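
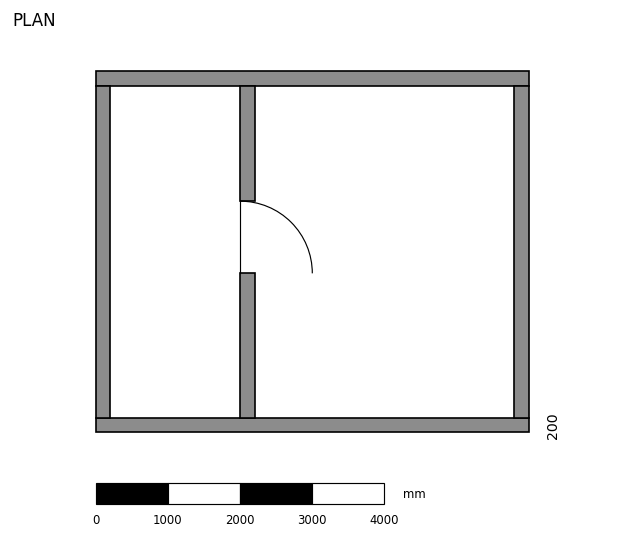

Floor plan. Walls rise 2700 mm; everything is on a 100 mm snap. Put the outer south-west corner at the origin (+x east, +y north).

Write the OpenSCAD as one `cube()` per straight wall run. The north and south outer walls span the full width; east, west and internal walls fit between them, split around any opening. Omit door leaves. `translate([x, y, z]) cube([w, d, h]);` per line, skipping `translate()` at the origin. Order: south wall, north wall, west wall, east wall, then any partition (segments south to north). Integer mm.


cube([6000, 200, 2700]);
translate([0, 4800, 0]) cube([6000, 200, 2700]);
translate([0, 200, 0]) cube([200, 4600, 2700]);
translate([5800, 200, 0]) cube([200, 4600, 2700]);
translate([2000, 200, 0]) cube([200, 2000, 2700]);
translate([2000, 3200, 0]) cube([200, 1600, 2700]);


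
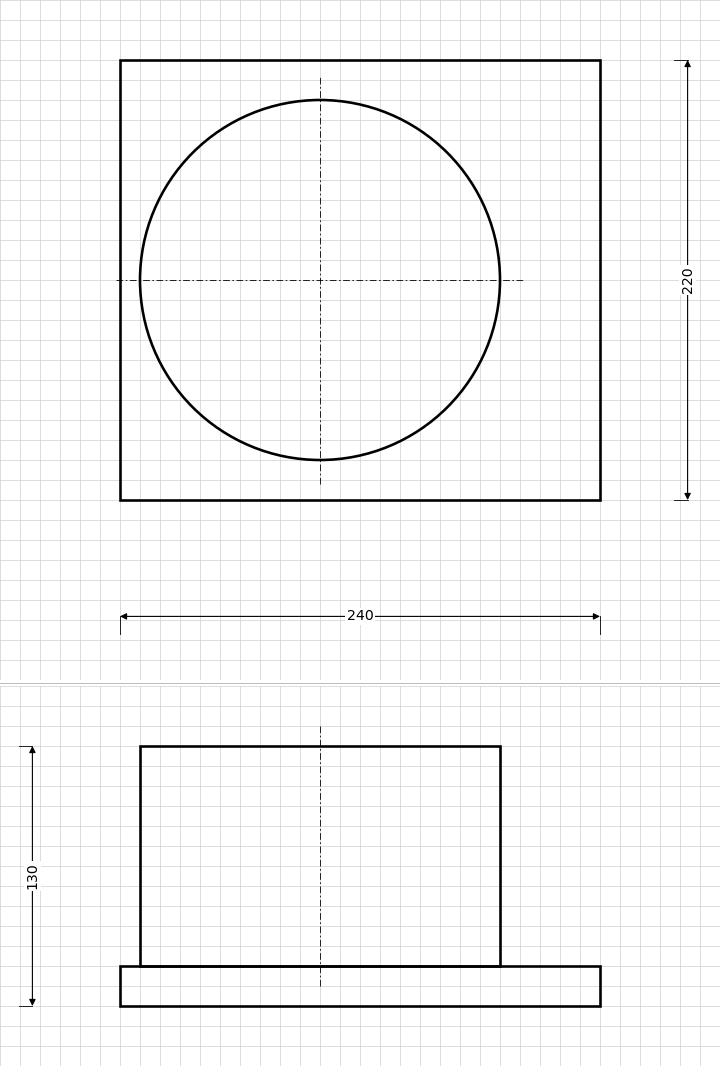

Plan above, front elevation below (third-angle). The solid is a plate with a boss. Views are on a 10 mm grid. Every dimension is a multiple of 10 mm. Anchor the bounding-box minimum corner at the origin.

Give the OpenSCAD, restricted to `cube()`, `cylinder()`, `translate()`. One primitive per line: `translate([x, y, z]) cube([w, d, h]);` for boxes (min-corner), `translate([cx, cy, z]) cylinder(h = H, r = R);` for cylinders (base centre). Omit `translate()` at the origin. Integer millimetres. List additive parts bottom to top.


cube([240, 220, 20]);
translate([100, 110, 20]) cylinder(h = 110, r = 90);


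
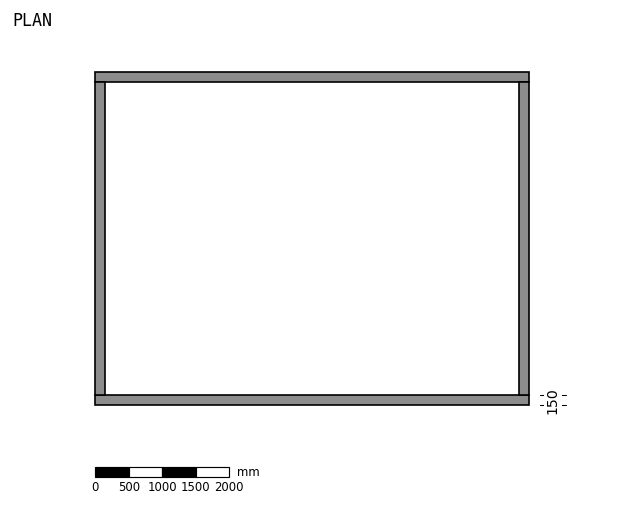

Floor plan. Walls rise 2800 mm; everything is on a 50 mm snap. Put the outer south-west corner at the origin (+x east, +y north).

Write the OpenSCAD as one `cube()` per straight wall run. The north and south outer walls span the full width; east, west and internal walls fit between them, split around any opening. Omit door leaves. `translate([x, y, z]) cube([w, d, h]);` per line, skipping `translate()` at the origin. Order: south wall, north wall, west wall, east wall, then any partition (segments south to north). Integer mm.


cube([6500, 150, 2800]);
translate([0, 4850, 0]) cube([6500, 150, 2800]);
translate([0, 150, 0]) cube([150, 4700, 2800]);
translate([6350, 150, 0]) cube([150, 4700, 2800]);


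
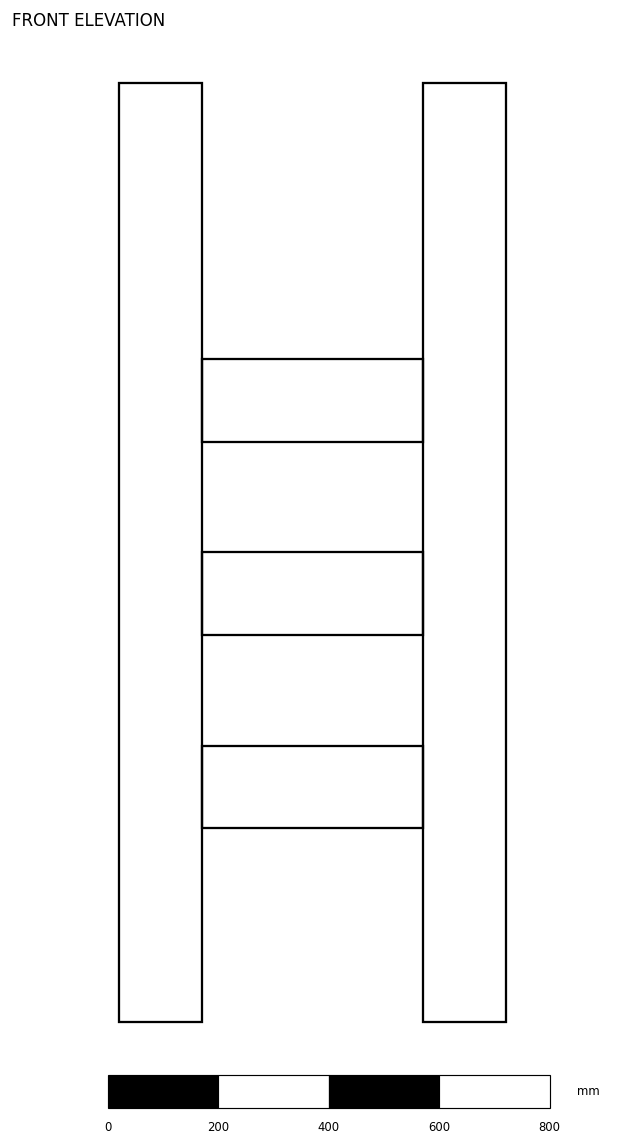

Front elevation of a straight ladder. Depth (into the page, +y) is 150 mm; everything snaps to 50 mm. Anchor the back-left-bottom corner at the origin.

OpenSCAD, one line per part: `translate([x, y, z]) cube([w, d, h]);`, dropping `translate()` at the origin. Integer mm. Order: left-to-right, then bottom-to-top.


cube([150, 150, 1700]);
translate([150, 0, 350]) cube([400, 150, 150]);
translate([150, 0, 700]) cube([400, 150, 150]);
translate([150, 0, 1050]) cube([400, 150, 150]);
translate([550, 0, 0]) cube([150, 150, 1700]);


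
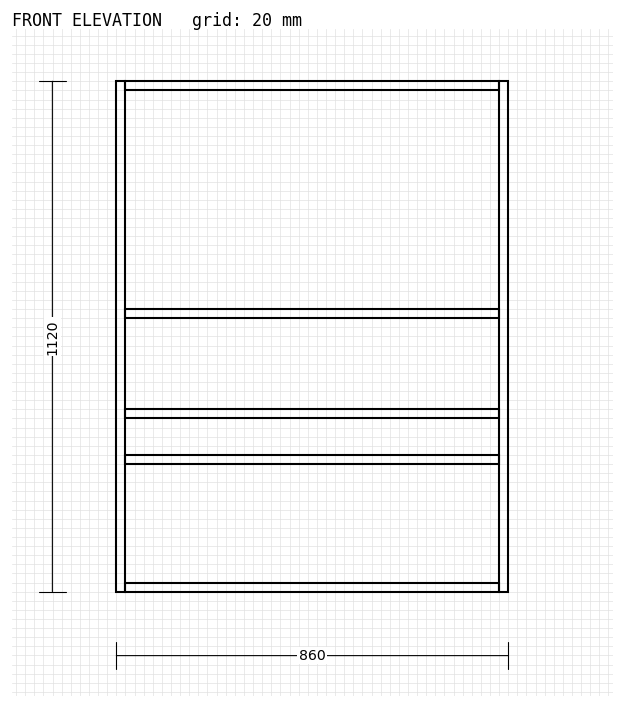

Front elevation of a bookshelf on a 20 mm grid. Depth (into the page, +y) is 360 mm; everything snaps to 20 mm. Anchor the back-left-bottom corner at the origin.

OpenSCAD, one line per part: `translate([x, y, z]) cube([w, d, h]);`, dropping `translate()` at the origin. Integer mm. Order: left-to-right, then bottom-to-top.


cube([20, 360, 1120]);
translate([20, 0, 0]) cube([820, 360, 20]);
translate([20, 0, 280]) cube([820, 360, 20]);
translate([20, 0, 380]) cube([820, 360, 20]);
translate([20, 0, 600]) cube([820, 360, 20]);
translate([20, 0, 1100]) cube([820, 360, 20]);
translate([840, 0, 0]) cube([20, 360, 1120]);


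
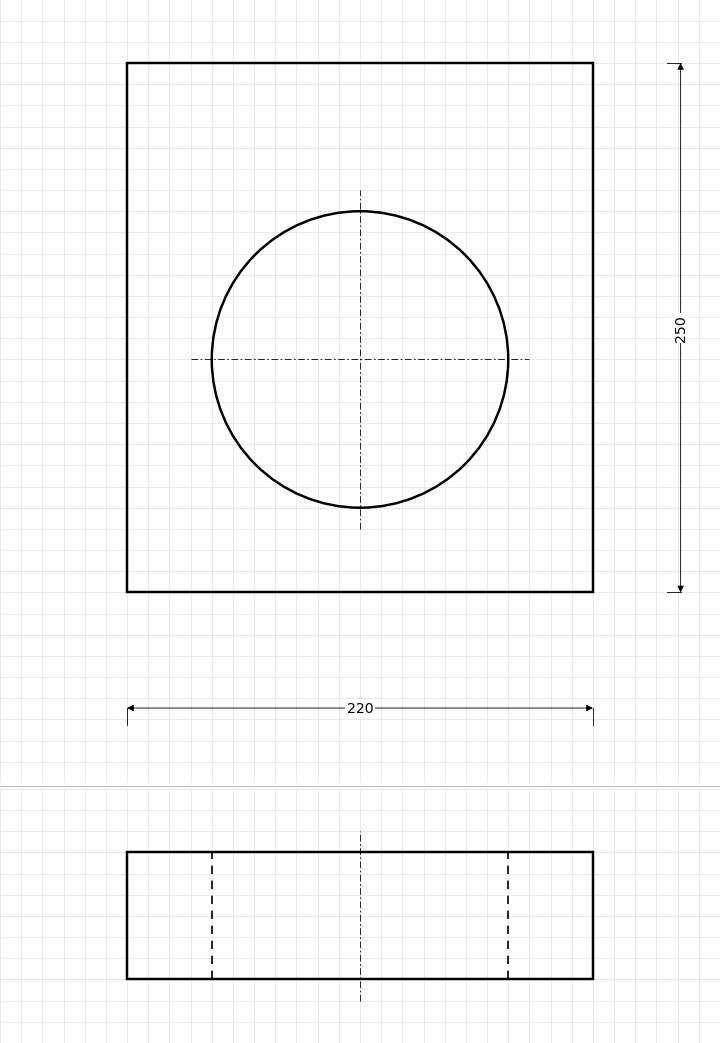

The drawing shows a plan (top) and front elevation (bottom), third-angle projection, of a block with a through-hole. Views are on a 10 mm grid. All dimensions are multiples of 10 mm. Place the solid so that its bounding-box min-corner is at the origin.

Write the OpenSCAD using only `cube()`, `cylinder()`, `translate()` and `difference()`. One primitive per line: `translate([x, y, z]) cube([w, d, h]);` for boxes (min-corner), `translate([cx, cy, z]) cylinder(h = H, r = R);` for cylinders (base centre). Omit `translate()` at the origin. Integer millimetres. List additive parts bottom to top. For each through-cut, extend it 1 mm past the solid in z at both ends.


difference() {
  cube([220, 250, 60]);
  translate([110, 110, -1]) cylinder(h = 62, r = 70);
}


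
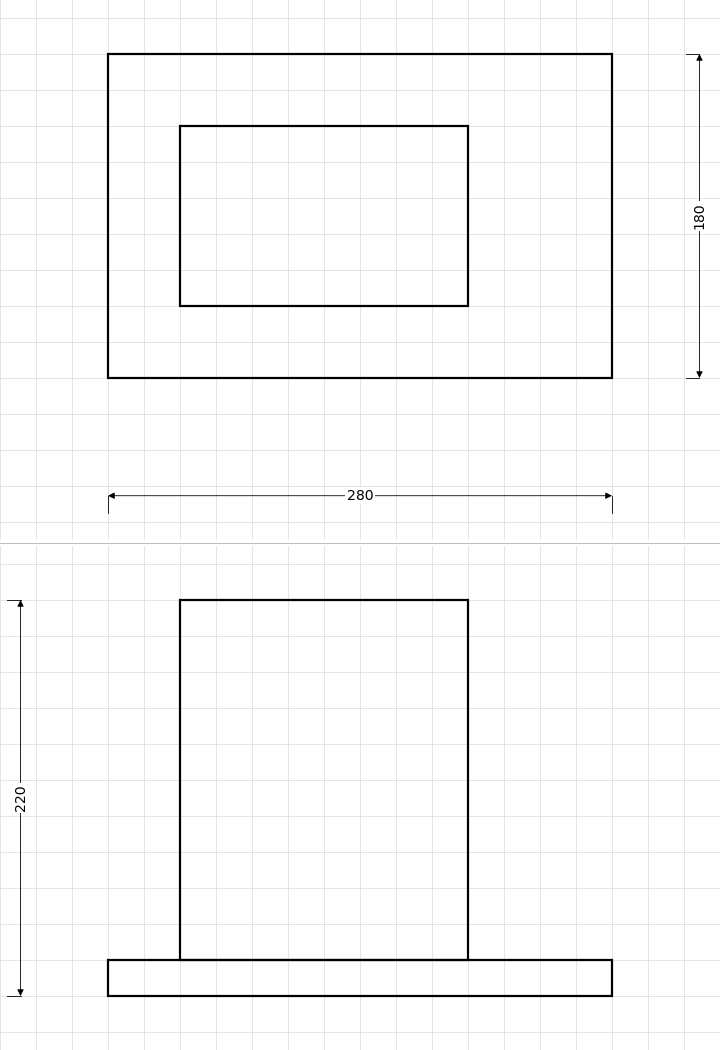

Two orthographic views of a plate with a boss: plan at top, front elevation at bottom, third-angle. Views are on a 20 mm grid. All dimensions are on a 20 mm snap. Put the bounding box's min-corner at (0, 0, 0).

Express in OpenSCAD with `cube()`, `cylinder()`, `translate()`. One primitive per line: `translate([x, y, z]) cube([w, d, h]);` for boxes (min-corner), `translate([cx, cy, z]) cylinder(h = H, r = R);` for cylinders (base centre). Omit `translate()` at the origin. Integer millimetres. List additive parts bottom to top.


cube([280, 180, 20]);
translate([40, 40, 20]) cube([160, 100, 200]);


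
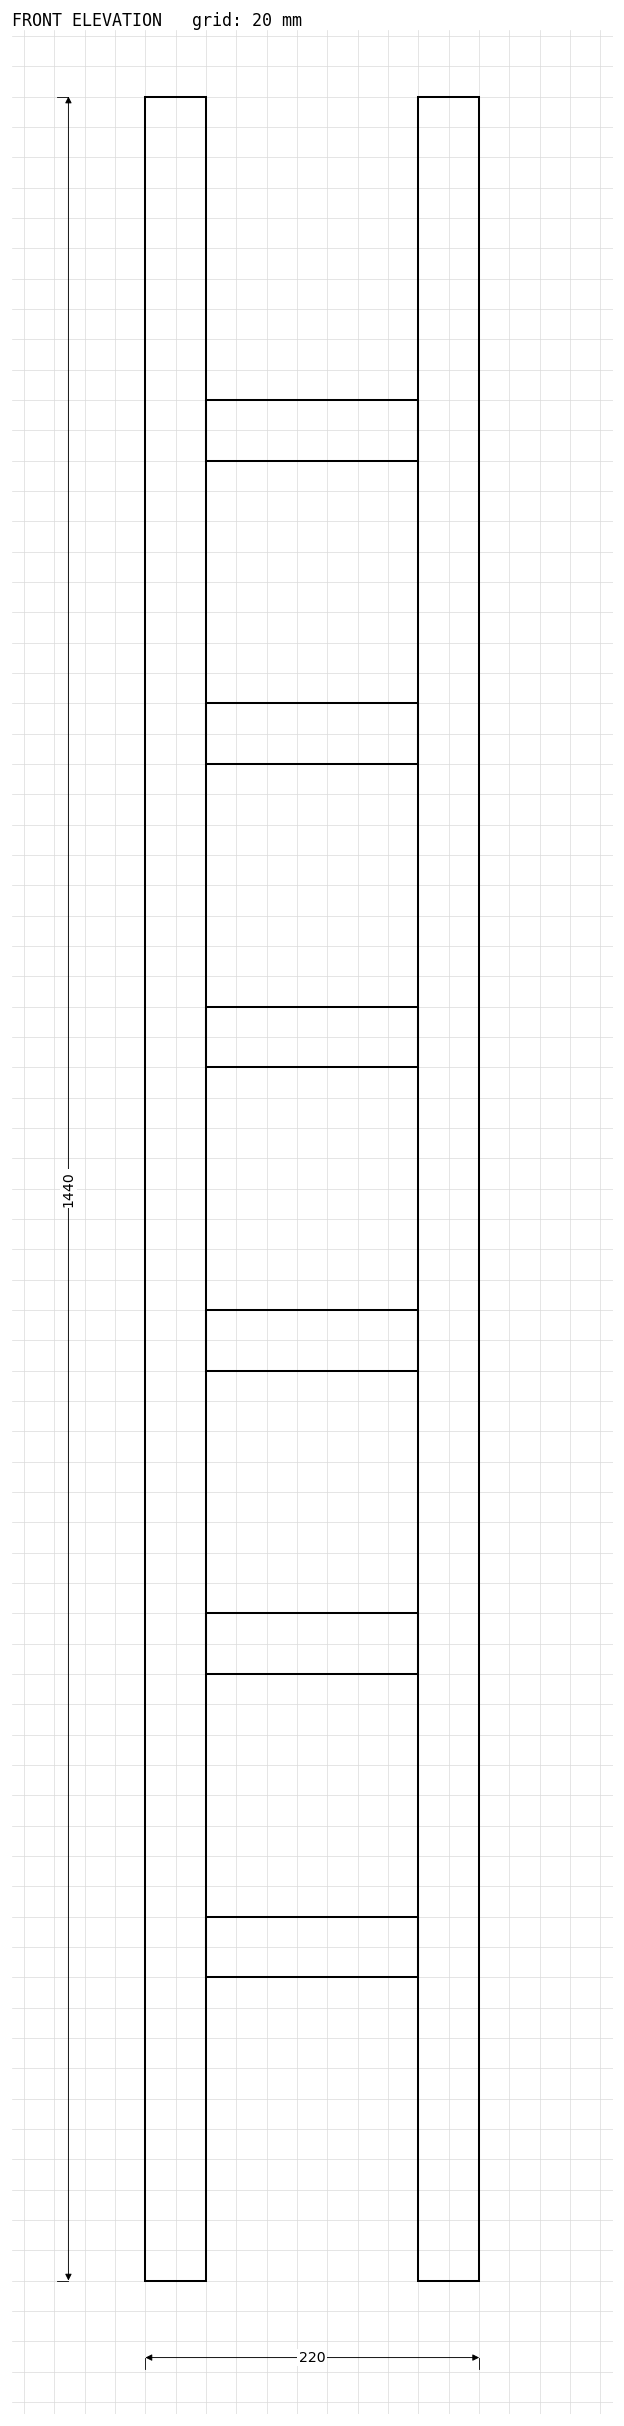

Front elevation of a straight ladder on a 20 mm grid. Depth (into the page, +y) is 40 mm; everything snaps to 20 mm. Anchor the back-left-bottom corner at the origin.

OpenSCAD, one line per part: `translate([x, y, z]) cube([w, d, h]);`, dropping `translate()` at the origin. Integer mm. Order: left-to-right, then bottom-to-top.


cube([40, 40, 1440]);
translate([40, 0, 200]) cube([140, 40, 40]);
translate([40, 0, 400]) cube([140, 40, 40]);
translate([40, 0, 600]) cube([140, 40, 40]);
translate([40, 0, 800]) cube([140, 40, 40]);
translate([40, 0, 1000]) cube([140, 40, 40]);
translate([40, 0, 1200]) cube([140, 40, 40]);
translate([180, 0, 0]) cube([40, 40, 1440]);


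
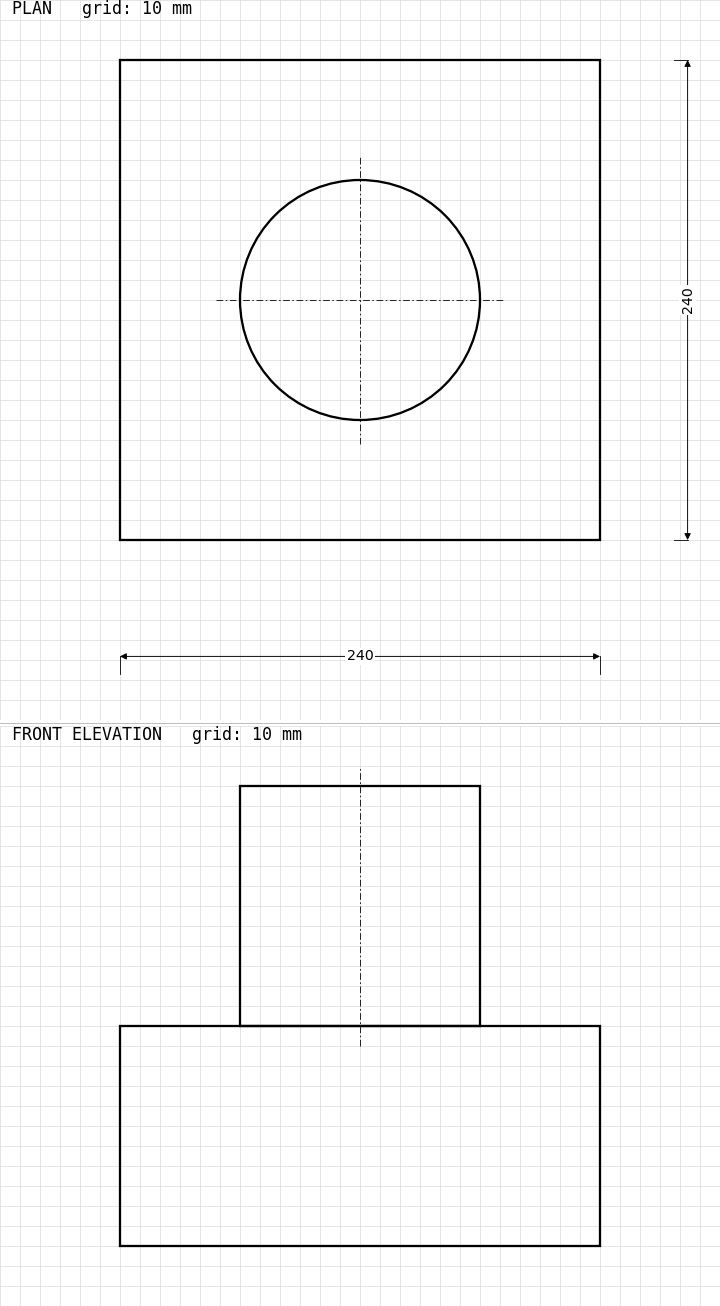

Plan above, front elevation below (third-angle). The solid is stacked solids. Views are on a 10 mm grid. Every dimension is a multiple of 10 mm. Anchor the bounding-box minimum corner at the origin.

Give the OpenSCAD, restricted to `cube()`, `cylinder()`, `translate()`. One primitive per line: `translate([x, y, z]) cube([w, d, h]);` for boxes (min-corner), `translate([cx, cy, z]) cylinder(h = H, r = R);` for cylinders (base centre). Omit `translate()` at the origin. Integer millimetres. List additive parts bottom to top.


cube([240, 240, 110]);
translate([120, 120, 110]) cylinder(h = 120, r = 60);


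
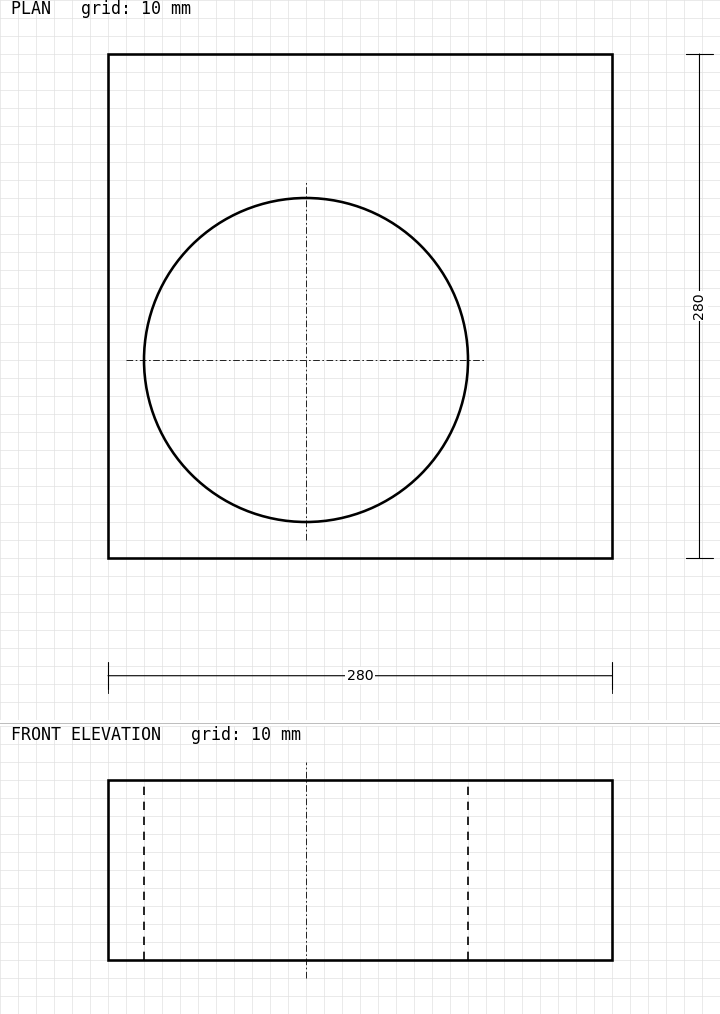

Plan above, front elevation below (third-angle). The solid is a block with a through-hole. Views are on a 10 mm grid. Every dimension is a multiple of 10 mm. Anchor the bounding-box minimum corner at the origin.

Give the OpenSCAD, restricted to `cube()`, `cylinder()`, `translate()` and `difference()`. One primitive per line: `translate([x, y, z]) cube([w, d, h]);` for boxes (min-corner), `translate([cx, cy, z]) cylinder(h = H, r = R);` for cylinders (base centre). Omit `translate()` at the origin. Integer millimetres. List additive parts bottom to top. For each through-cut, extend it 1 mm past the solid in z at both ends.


difference() {
  cube([280, 280, 100]);
  translate([110, 110, -1]) cylinder(h = 102, r = 90);
}


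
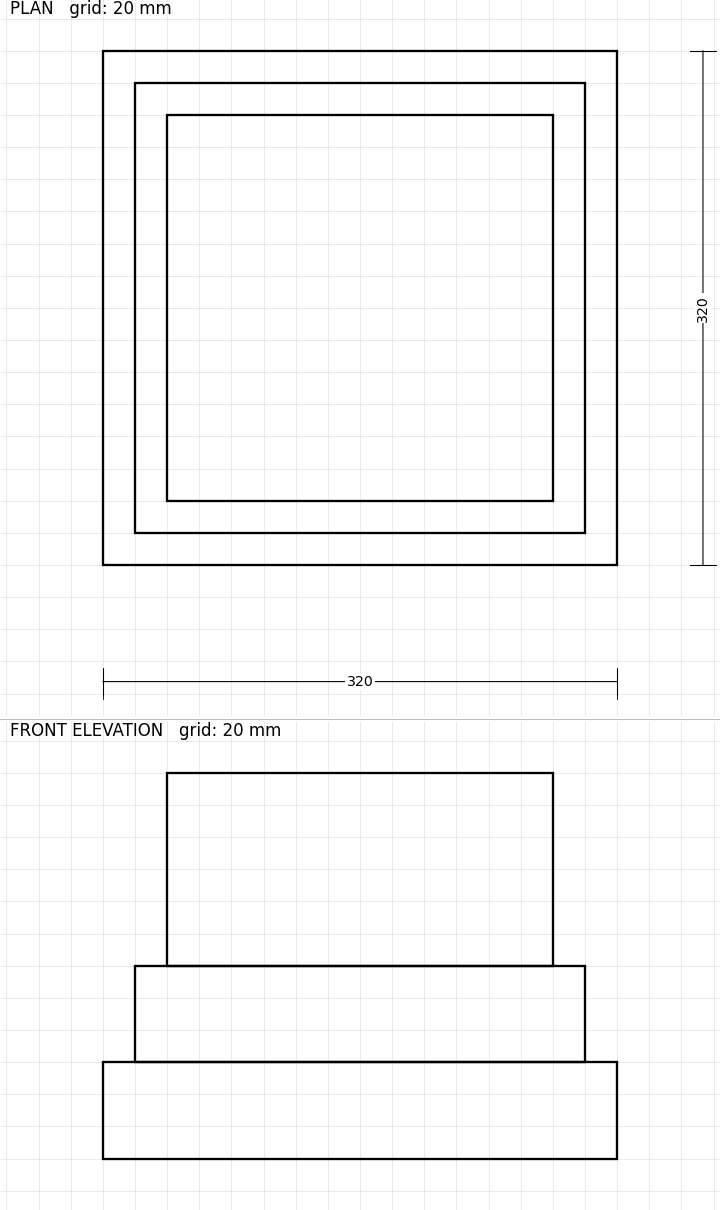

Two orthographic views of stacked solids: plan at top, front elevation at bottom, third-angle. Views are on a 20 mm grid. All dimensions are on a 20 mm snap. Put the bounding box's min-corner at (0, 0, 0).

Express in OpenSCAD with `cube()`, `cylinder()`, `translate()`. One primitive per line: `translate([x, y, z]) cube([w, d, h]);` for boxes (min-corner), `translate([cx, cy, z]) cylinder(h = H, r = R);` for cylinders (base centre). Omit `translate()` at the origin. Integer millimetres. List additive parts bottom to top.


cube([320, 320, 60]);
translate([20, 20, 60]) cube([280, 280, 60]);
translate([40, 40, 120]) cube([240, 240, 120]);


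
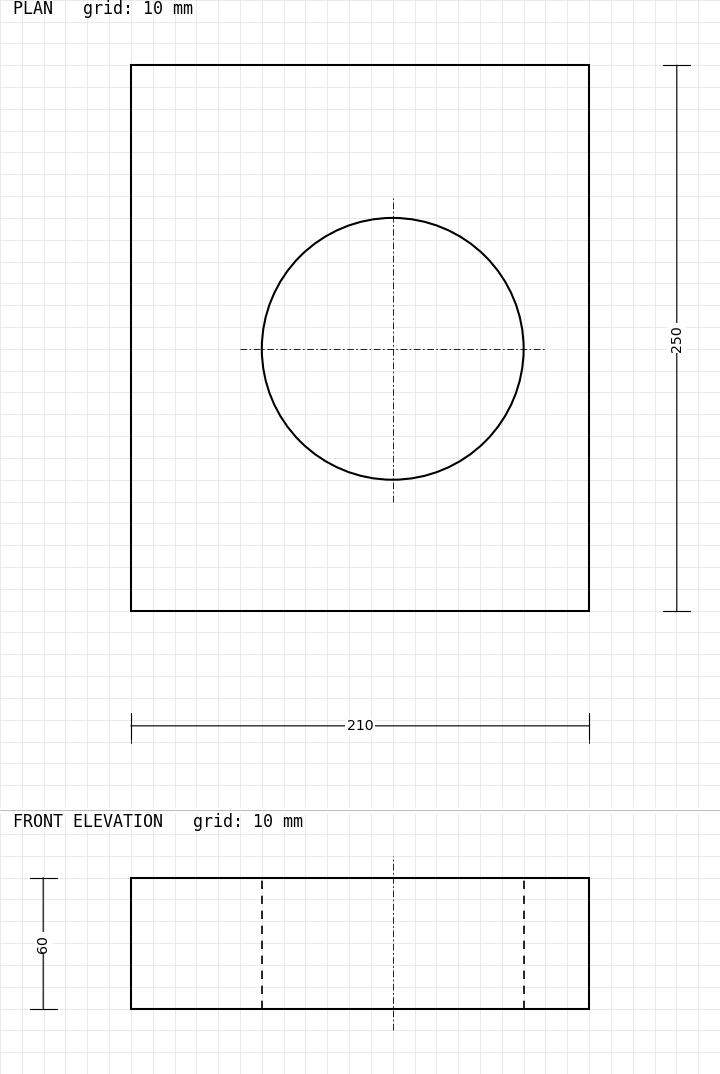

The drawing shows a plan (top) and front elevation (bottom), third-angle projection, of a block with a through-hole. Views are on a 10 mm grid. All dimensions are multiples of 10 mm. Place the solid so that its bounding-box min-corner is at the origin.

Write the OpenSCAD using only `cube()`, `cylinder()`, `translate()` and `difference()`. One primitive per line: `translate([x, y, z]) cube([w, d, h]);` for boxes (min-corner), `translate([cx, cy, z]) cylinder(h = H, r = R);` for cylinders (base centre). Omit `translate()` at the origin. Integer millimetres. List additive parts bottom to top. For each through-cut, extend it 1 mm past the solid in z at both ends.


difference() {
  cube([210, 250, 60]);
  translate([120, 120, -1]) cylinder(h = 62, r = 60);
}


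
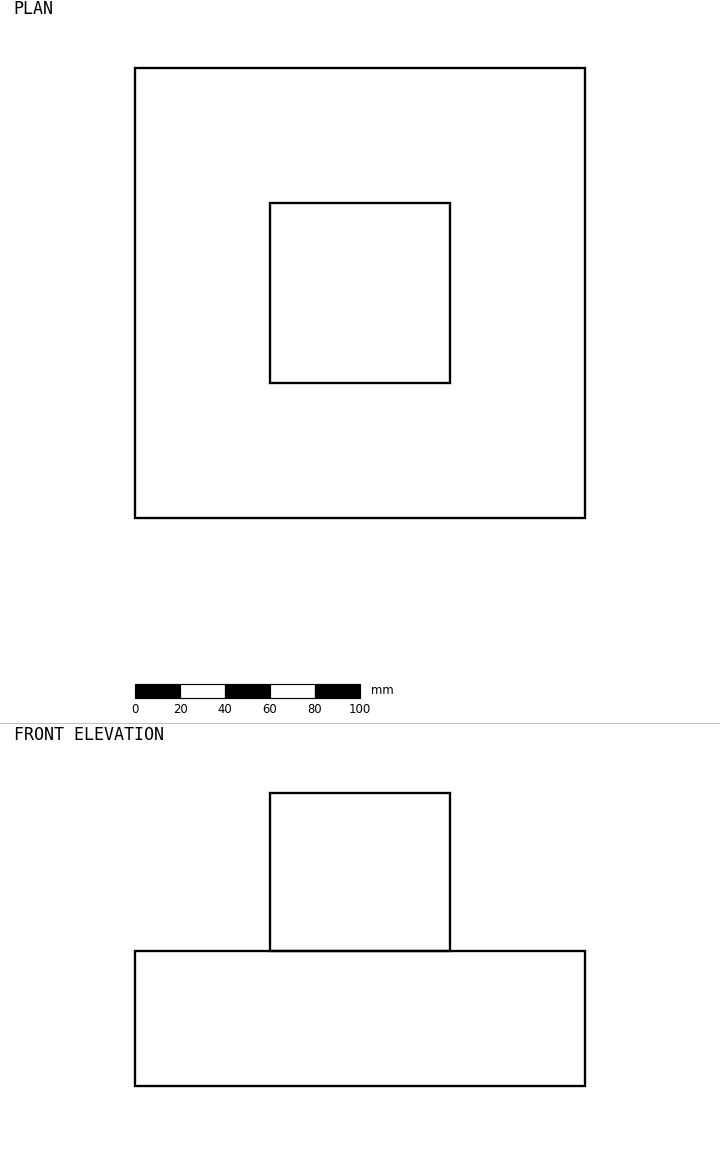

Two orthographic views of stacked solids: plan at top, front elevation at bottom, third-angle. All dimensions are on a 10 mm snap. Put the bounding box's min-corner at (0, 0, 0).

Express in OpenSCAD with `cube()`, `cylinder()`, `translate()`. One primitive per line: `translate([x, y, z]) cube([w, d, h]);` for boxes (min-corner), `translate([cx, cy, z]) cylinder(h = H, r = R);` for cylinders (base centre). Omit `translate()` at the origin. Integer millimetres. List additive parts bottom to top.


cube([200, 200, 60]);
translate([60, 60, 60]) cube([80, 80, 70]);


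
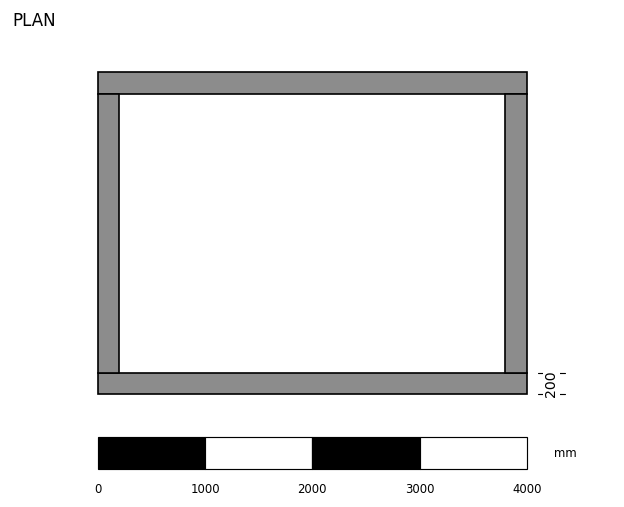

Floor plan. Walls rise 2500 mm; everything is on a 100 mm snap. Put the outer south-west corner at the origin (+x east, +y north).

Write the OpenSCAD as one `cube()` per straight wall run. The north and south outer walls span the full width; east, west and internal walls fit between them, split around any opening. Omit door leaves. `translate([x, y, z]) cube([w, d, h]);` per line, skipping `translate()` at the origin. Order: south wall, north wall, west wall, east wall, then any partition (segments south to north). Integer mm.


cube([4000, 200, 2500]);
translate([0, 2800, 0]) cube([4000, 200, 2500]);
translate([0, 200, 0]) cube([200, 2600, 2500]);
translate([3800, 200, 0]) cube([200, 2600, 2500]);


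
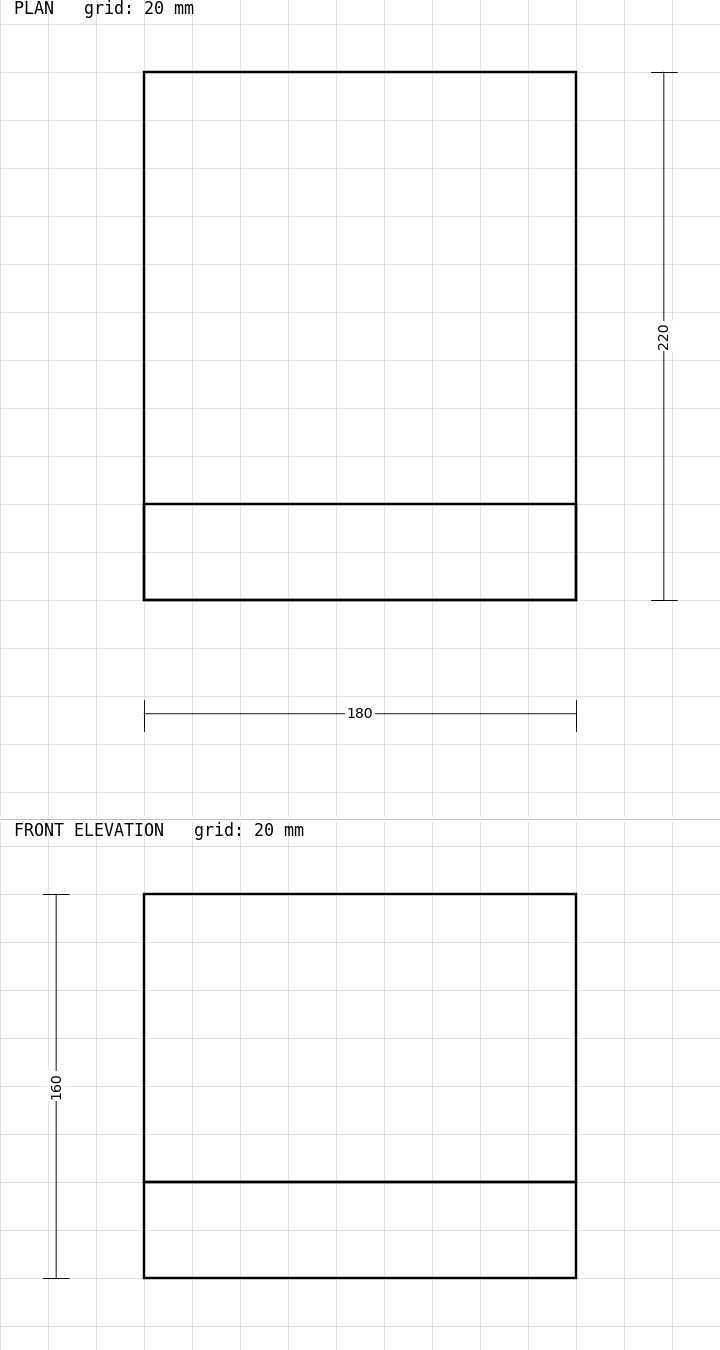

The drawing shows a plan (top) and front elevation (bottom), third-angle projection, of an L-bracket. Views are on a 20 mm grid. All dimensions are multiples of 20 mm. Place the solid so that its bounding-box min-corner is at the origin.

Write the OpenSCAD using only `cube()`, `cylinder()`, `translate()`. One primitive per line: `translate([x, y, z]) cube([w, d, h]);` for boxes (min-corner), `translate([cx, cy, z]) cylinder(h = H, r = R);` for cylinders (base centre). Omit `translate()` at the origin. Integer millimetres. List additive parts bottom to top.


cube([180, 220, 40]);
translate([0, 0, 40]) cube([180, 40, 120]);


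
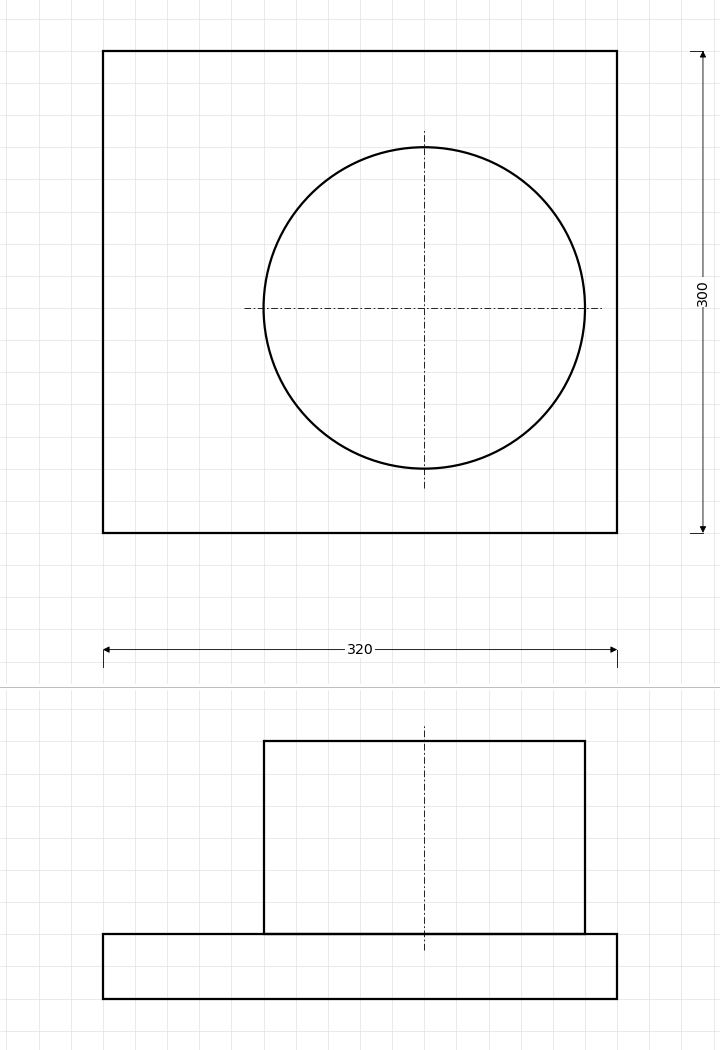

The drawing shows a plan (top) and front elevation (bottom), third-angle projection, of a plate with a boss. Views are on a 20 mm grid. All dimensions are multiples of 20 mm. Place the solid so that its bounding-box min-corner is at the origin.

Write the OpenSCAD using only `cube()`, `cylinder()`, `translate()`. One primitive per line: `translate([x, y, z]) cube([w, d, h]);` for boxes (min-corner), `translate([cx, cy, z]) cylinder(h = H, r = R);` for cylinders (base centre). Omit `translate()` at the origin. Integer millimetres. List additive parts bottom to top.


cube([320, 300, 40]);
translate([200, 140, 40]) cylinder(h = 120, r = 100);


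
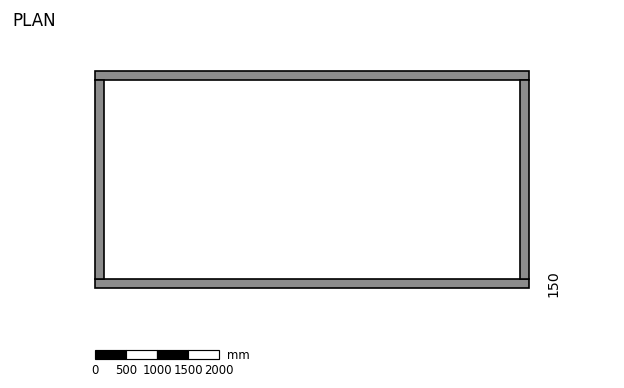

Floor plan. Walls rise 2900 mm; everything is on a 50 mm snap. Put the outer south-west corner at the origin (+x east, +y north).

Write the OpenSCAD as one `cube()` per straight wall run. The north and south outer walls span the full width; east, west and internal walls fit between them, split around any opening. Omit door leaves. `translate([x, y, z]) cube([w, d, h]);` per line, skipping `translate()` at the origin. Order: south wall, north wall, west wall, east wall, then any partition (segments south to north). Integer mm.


cube([7000, 150, 2900]);
translate([0, 3350, 0]) cube([7000, 150, 2900]);
translate([0, 150, 0]) cube([150, 3200, 2900]);
translate([6850, 150, 0]) cube([150, 3200, 2900]);


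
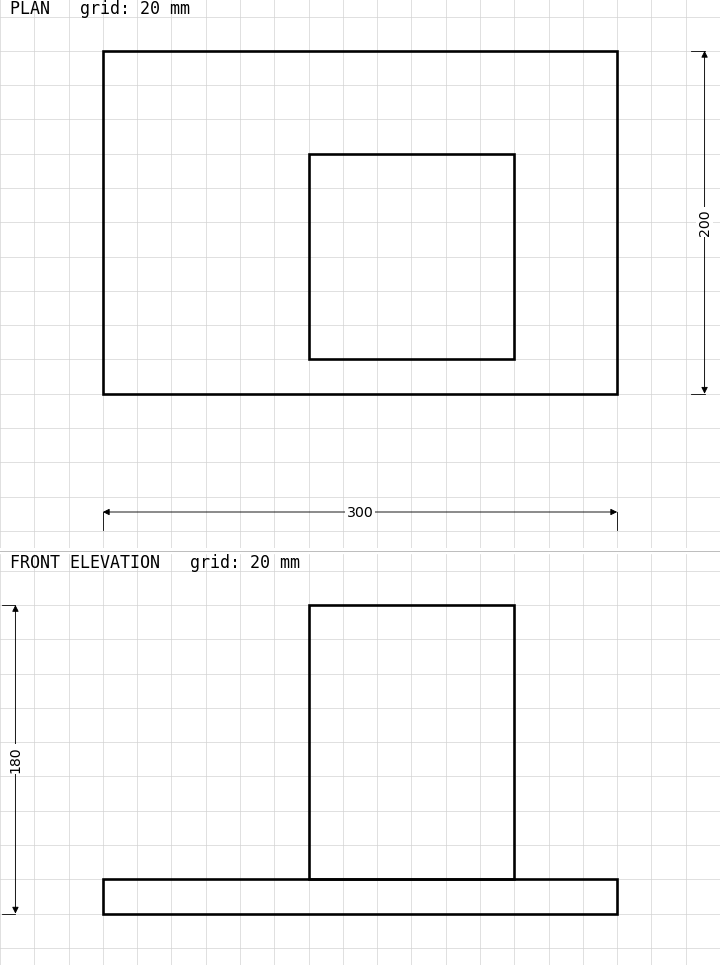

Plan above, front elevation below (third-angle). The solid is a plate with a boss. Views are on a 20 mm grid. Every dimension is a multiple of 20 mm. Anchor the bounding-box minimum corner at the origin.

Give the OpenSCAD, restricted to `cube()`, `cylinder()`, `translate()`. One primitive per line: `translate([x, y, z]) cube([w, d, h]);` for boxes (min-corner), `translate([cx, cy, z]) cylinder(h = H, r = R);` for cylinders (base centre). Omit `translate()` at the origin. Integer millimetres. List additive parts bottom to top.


cube([300, 200, 20]);
translate([120, 20, 20]) cube([120, 120, 160]);


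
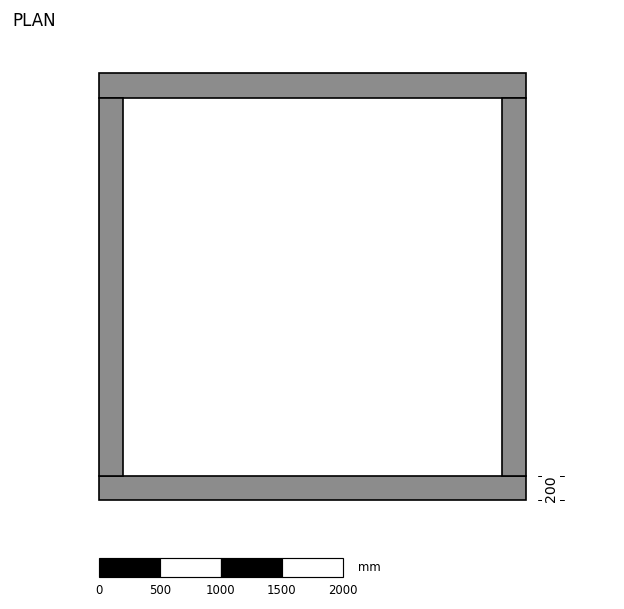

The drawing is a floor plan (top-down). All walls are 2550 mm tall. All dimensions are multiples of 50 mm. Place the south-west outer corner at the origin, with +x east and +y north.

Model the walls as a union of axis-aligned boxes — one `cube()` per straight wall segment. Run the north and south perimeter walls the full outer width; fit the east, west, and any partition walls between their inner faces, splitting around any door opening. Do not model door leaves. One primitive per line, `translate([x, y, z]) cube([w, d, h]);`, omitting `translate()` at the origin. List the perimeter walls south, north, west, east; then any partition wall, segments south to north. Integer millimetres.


cube([3500, 200, 2550]);
translate([0, 3300, 0]) cube([3500, 200, 2550]);
translate([0, 200, 0]) cube([200, 3100, 2550]);
translate([3300, 200, 0]) cube([200, 3100, 2550]);


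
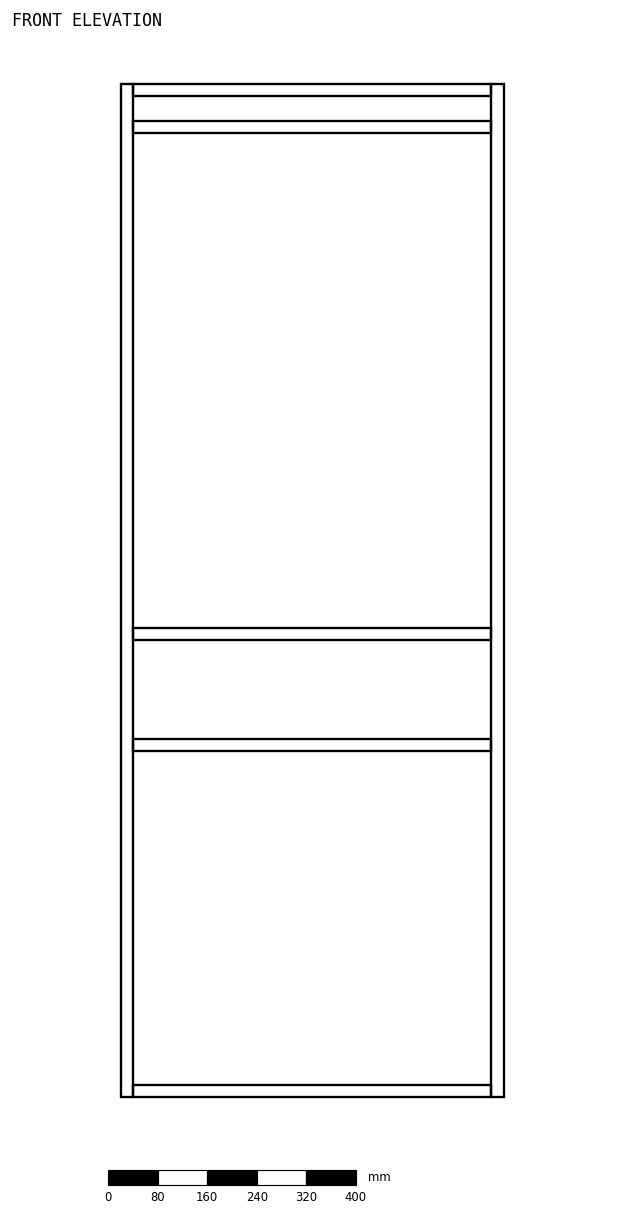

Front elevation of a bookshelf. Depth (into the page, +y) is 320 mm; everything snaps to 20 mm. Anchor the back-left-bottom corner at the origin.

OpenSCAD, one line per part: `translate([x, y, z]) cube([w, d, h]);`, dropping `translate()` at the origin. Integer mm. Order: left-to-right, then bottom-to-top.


cube([20, 320, 1640]);
translate([20, 0, 0]) cube([580, 320, 20]);
translate([20, 0, 560]) cube([580, 320, 20]);
translate([20, 0, 740]) cube([580, 320, 20]);
translate([20, 0, 1560]) cube([580, 320, 20]);
translate([20, 0, 1620]) cube([580, 320, 20]);
translate([600, 0, 0]) cube([20, 320, 1640]);


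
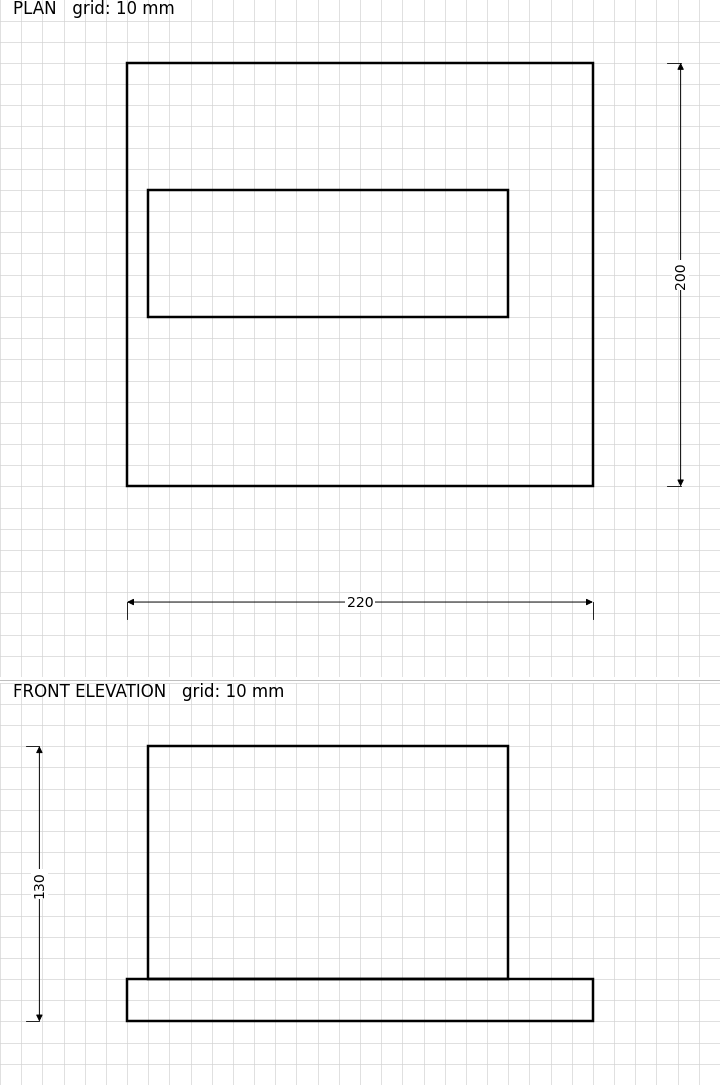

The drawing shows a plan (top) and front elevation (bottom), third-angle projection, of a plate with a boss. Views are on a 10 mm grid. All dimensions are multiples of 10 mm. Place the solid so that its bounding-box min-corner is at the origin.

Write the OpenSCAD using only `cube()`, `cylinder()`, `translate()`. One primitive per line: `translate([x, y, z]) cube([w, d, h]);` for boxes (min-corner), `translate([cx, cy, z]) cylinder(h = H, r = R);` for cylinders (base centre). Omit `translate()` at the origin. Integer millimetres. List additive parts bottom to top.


cube([220, 200, 20]);
translate([10, 80, 20]) cube([170, 60, 110]);


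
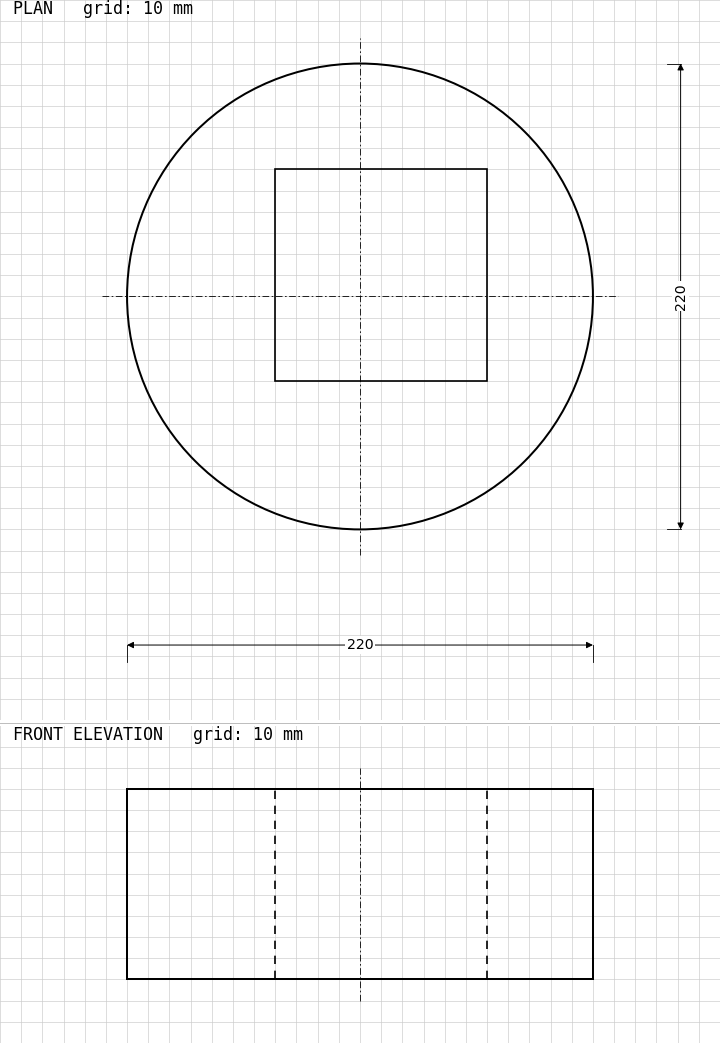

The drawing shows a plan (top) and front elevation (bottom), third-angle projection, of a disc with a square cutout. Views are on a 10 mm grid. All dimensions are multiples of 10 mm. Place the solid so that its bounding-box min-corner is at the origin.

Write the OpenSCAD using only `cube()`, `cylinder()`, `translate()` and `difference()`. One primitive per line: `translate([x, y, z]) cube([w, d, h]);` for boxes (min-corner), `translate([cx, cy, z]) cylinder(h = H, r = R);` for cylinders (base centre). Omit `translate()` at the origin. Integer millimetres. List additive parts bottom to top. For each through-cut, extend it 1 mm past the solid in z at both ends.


difference() {
  translate([110, 110, 0]) cylinder(h = 90, r = 110);
  translate([70, 70, -1]) cube([100, 100, 92]);
}


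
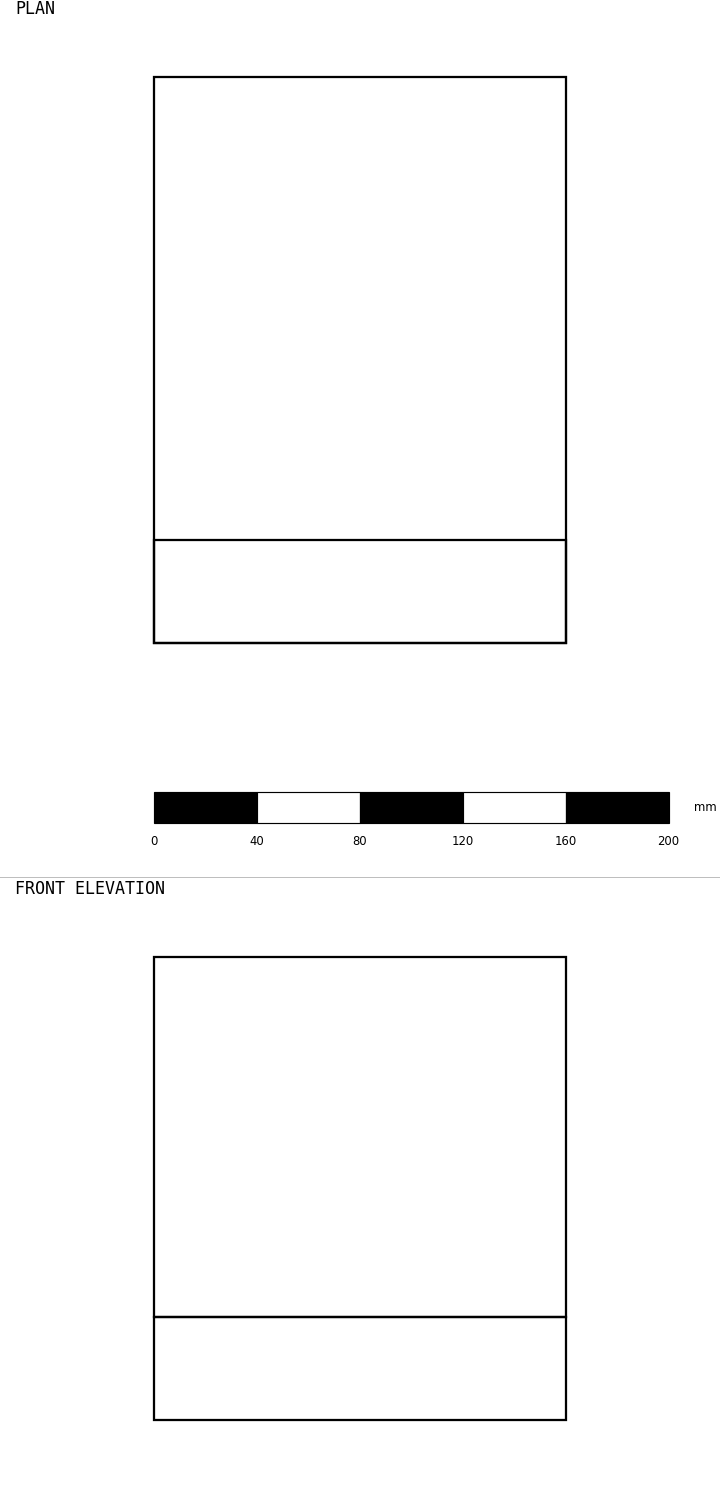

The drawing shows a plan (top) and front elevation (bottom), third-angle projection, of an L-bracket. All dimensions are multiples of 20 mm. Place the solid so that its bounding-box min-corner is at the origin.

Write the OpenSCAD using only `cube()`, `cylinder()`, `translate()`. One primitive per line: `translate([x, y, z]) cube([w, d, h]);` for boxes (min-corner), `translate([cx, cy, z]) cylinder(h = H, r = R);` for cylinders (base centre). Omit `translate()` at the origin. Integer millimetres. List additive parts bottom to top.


cube([160, 220, 40]);
translate([0, 0, 40]) cube([160, 40, 140]);


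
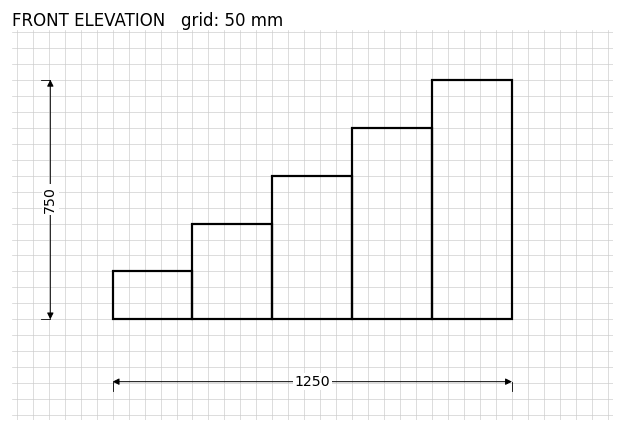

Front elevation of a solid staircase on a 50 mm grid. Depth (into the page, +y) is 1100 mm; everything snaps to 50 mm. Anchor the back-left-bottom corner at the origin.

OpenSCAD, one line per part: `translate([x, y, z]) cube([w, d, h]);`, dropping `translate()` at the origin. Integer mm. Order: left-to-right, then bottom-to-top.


cube([250, 1100, 150]);
translate([250, 0, 0]) cube([250, 1100, 300]);
translate([500, 0, 0]) cube([250, 1100, 450]);
translate([750, 0, 0]) cube([250, 1100, 600]);
translate([1000, 0, 0]) cube([250, 1100, 750]);


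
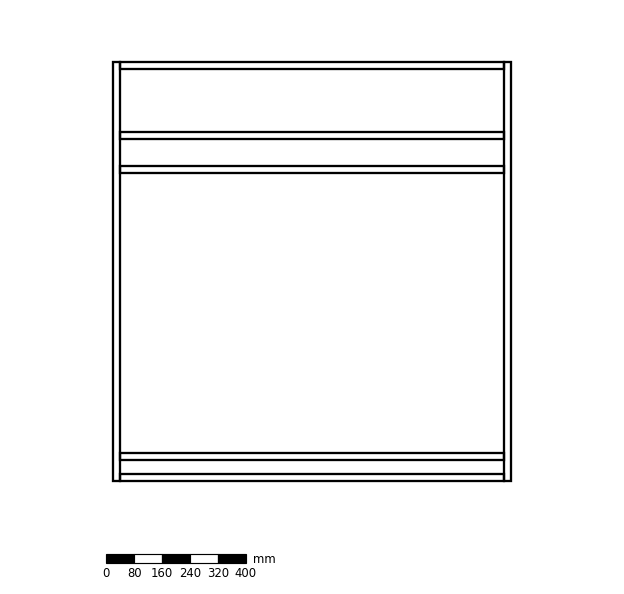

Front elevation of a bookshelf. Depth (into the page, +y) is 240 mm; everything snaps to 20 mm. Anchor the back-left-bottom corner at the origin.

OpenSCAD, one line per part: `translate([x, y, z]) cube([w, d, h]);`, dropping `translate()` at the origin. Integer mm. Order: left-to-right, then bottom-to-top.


cube([20, 240, 1200]);
translate([20, 0, 0]) cube([1100, 240, 20]);
translate([20, 0, 60]) cube([1100, 240, 20]);
translate([20, 0, 880]) cube([1100, 240, 20]);
translate([20, 0, 980]) cube([1100, 240, 20]);
translate([20, 0, 1180]) cube([1100, 240, 20]);
translate([1120, 0, 0]) cube([20, 240, 1200]);


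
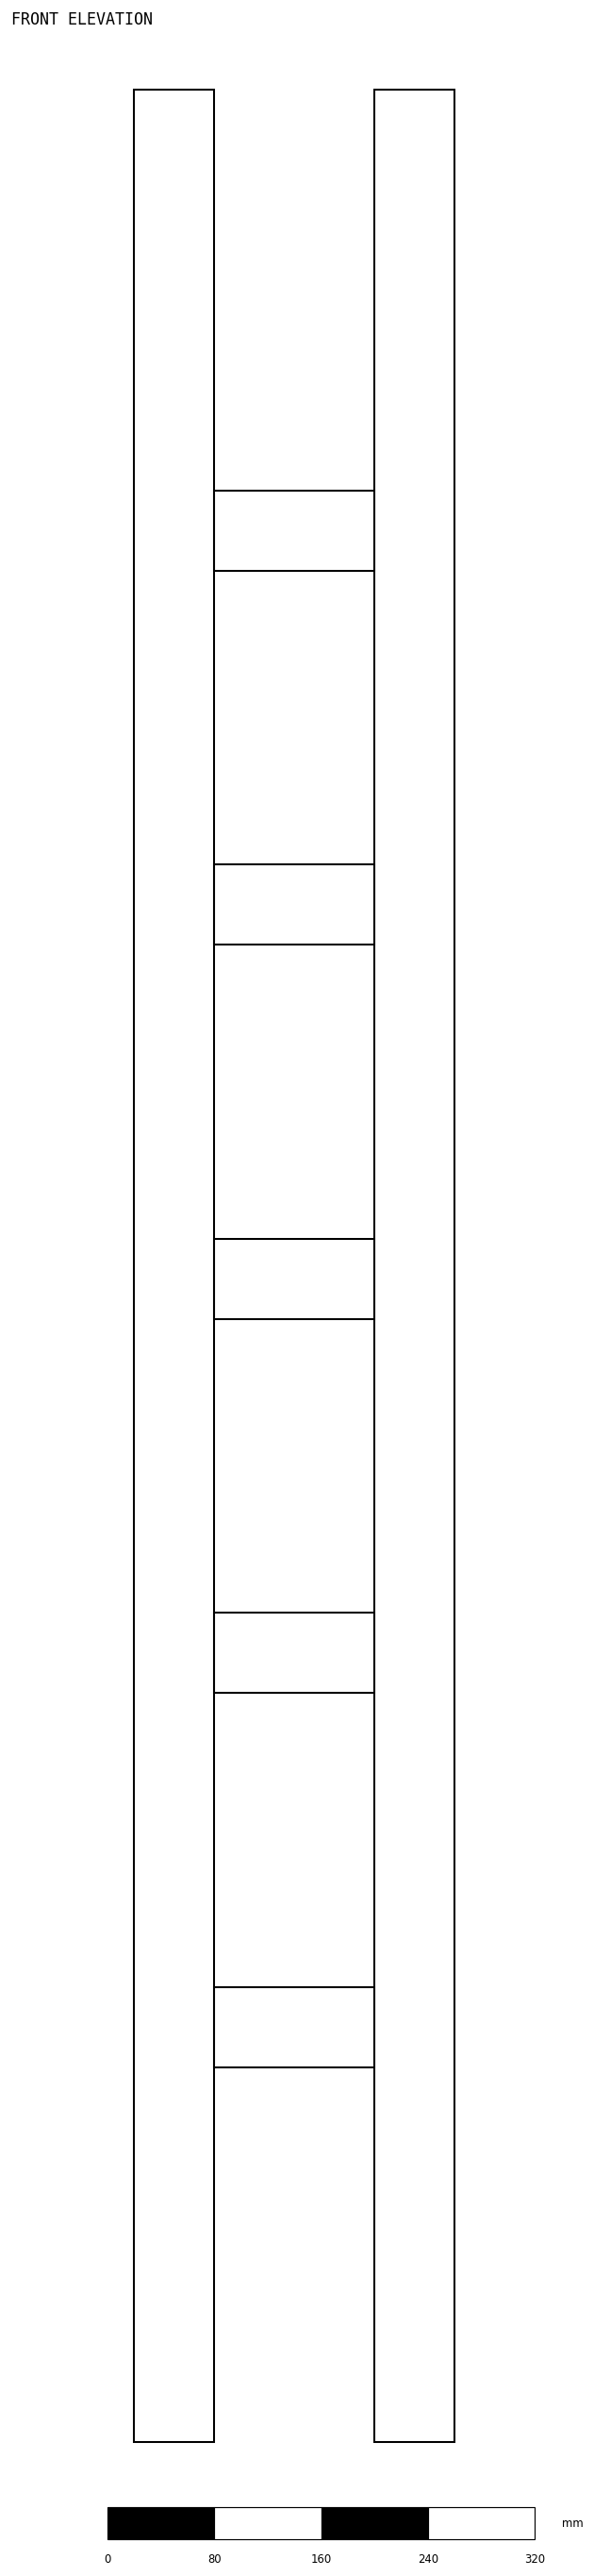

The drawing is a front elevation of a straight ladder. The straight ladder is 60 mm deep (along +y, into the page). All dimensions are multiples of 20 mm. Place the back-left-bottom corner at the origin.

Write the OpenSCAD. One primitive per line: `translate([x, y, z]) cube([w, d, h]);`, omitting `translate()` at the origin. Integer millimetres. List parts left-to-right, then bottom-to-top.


cube([60, 60, 1760]);
translate([60, 0, 280]) cube([120, 60, 60]);
translate([60, 0, 560]) cube([120, 60, 60]);
translate([60, 0, 840]) cube([120, 60, 60]);
translate([60, 0, 1120]) cube([120, 60, 60]);
translate([60, 0, 1400]) cube([120, 60, 60]);
translate([180, 0, 0]) cube([60, 60, 1760]);


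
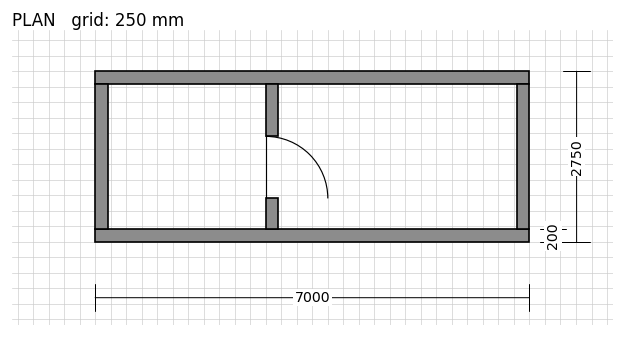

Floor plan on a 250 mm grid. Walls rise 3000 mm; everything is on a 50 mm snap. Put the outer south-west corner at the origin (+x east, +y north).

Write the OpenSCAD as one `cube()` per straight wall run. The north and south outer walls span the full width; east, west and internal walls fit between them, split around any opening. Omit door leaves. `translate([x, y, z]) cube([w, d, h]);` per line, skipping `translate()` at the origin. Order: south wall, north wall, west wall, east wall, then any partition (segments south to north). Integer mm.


cube([7000, 200, 3000]);
translate([0, 2550, 0]) cube([7000, 200, 3000]);
translate([0, 200, 0]) cube([200, 2350, 3000]);
translate([6800, 200, 0]) cube([200, 2350, 3000]);
translate([2750, 200, 0]) cube([200, 500, 3000]);
translate([2750, 1700, 0]) cube([200, 850, 3000]);


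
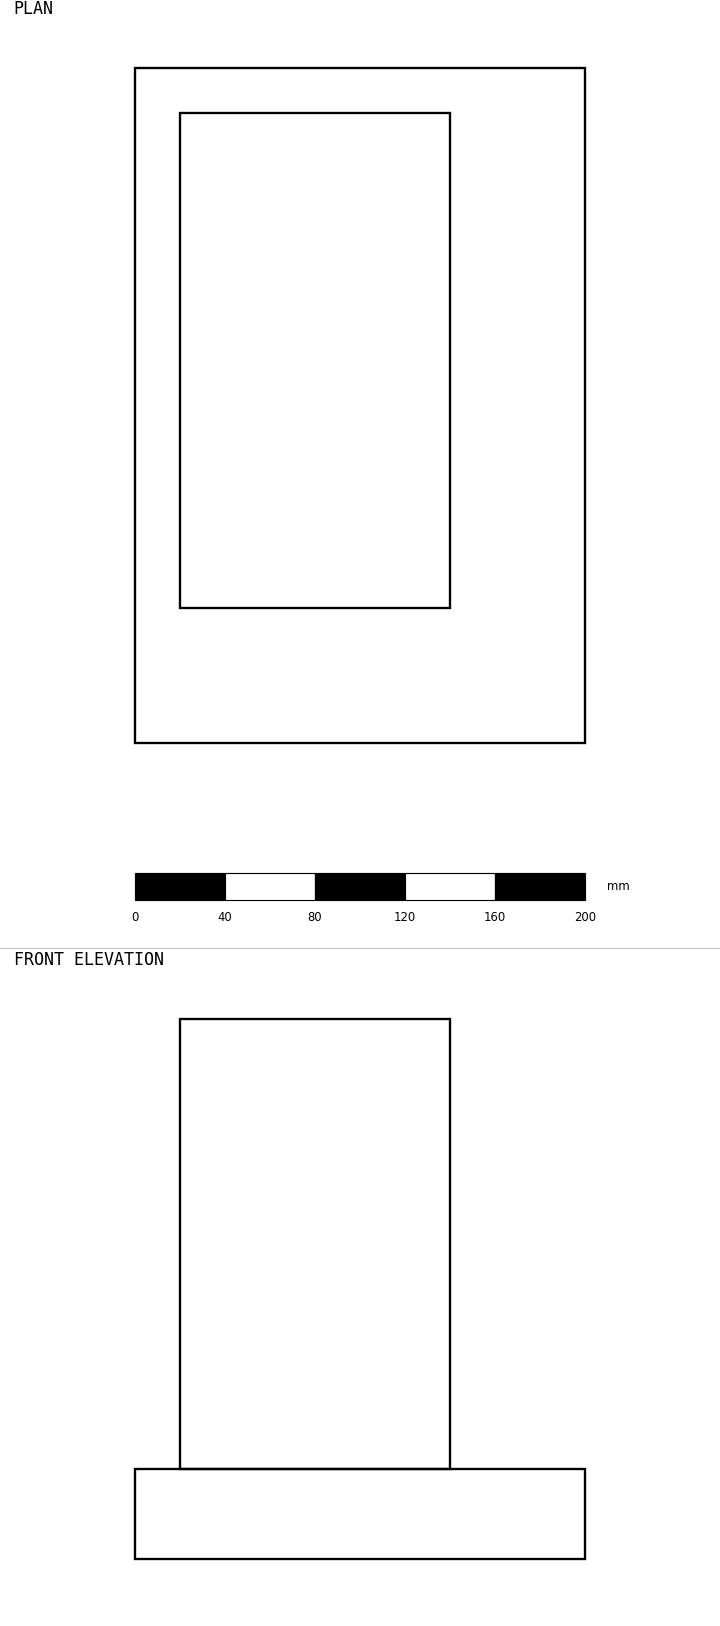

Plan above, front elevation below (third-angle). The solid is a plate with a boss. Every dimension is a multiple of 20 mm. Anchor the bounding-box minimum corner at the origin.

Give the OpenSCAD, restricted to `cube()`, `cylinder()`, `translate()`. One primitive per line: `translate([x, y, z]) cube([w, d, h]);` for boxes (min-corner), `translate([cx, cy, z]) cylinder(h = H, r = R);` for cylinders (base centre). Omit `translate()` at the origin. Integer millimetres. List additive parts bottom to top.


cube([200, 300, 40]);
translate([20, 60, 40]) cube([120, 220, 200]);


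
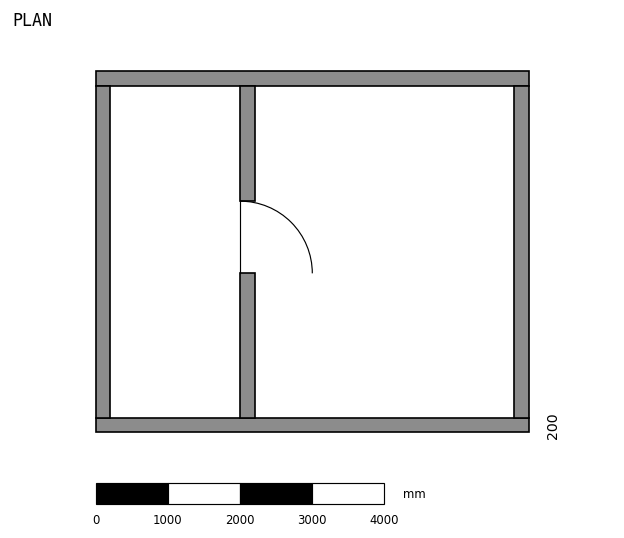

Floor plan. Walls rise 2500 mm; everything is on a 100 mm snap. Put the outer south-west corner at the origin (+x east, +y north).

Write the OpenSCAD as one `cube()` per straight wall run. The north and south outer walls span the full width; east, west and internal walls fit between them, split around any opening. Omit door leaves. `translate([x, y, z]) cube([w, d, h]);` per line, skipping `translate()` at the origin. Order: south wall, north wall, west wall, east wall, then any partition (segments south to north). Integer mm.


cube([6000, 200, 2500]);
translate([0, 4800, 0]) cube([6000, 200, 2500]);
translate([0, 200, 0]) cube([200, 4600, 2500]);
translate([5800, 200, 0]) cube([200, 4600, 2500]);
translate([2000, 200, 0]) cube([200, 2000, 2500]);
translate([2000, 3200, 0]) cube([200, 1600, 2500]);


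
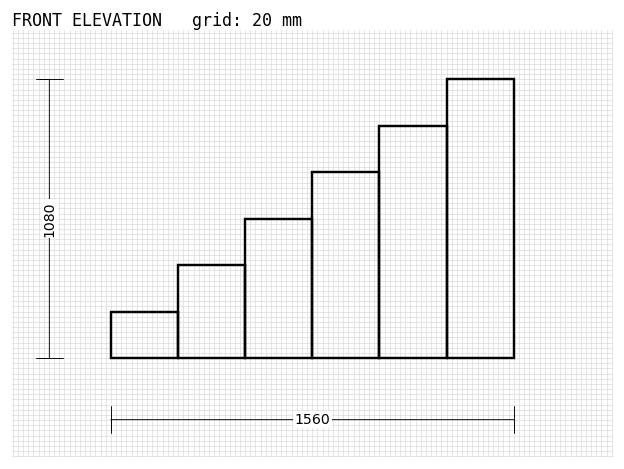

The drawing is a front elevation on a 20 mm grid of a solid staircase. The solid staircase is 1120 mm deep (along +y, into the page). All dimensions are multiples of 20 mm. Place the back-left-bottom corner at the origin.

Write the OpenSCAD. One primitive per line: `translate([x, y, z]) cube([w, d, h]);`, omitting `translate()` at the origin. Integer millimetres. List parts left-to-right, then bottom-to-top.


cube([260, 1120, 180]);
translate([260, 0, 0]) cube([260, 1120, 360]);
translate([520, 0, 0]) cube([260, 1120, 540]);
translate([780, 0, 0]) cube([260, 1120, 720]);
translate([1040, 0, 0]) cube([260, 1120, 900]);
translate([1300, 0, 0]) cube([260, 1120, 1080]);


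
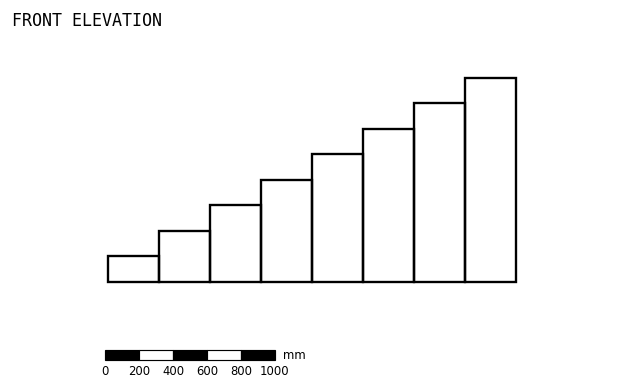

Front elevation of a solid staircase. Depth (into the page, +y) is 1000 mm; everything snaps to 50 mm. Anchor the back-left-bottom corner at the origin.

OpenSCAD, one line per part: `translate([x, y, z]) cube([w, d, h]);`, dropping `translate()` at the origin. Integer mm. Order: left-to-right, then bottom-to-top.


cube([300, 1000, 150]);
translate([300, 0, 0]) cube([300, 1000, 300]);
translate([600, 0, 0]) cube([300, 1000, 450]);
translate([900, 0, 0]) cube([300, 1000, 600]);
translate([1200, 0, 0]) cube([300, 1000, 750]);
translate([1500, 0, 0]) cube([300, 1000, 900]);
translate([1800, 0, 0]) cube([300, 1000, 1050]);
translate([2100, 0, 0]) cube([300, 1000, 1200]);


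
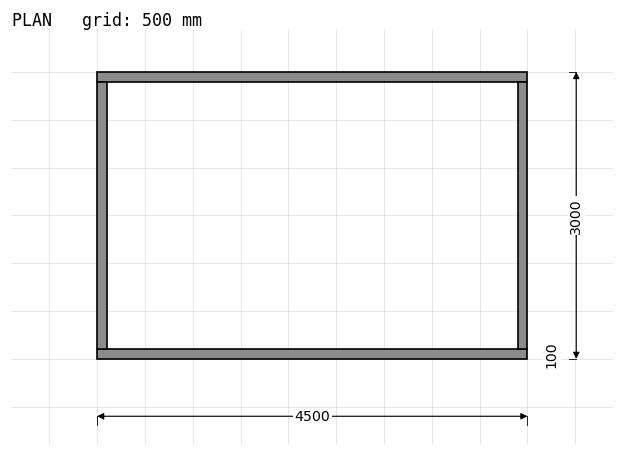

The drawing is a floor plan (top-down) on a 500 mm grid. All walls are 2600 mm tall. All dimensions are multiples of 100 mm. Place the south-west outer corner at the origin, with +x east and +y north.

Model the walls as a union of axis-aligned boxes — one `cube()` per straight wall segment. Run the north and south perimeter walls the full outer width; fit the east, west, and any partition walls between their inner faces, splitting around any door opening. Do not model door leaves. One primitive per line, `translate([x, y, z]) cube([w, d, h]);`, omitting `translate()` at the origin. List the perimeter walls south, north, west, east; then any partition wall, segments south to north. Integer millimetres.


cube([4500, 100, 2600]);
translate([0, 2900, 0]) cube([4500, 100, 2600]);
translate([0, 100, 0]) cube([100, 2800, 2600]);
translate([4400, 100, 0]) cube([100, 2800, 2600]);


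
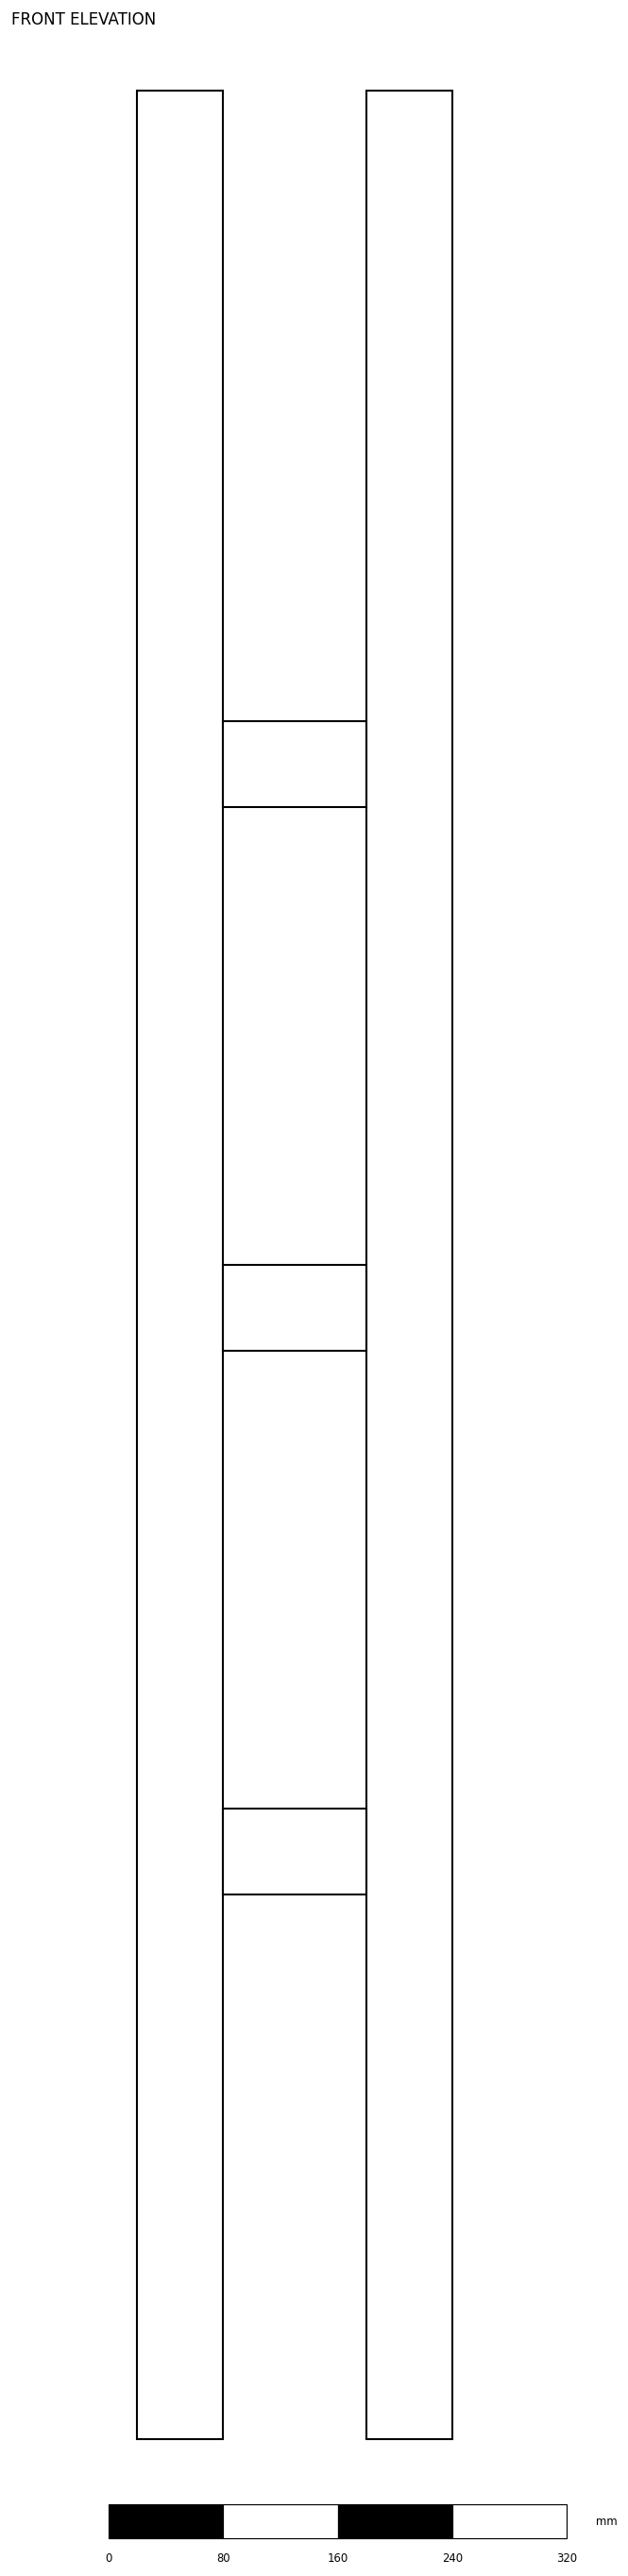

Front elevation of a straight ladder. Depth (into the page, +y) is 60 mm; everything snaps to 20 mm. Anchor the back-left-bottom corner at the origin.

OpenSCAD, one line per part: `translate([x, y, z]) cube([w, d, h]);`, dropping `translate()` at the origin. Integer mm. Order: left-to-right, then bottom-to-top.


cube([60, 60, 1640]);
translate([60, 0, 380]) cube([100, 60, 60]);
translate([60, 0, 760]) cube([100, 60, 60]);
translate([60, 0, 1140]) cube([100, 60, 60]);
translate([160, 0, 0]) cube([60, 60, 1640]);
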